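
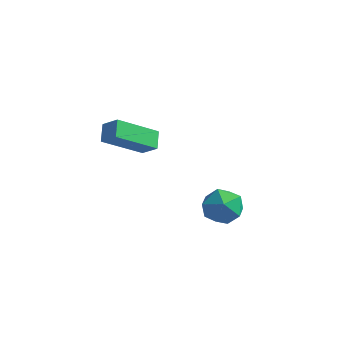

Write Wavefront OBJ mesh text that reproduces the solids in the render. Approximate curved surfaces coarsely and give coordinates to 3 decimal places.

v 2.538 1.336 -0.333
v 3.42 1.474 -0.052
v 2.44 0.126 0.572
v 3.322 0.264 0.853
v 2.652 0.867 1.103
v 2.712 1.615 0.543
v 3.148 -0.015 -0.023
v 3.208 0.733 -0.583
v 3.797 0.64 0.139
v 3.49 1.185 0.835
v 2.37 0.415 -0.315
v 2.063 0.96 0.381
v -1.383 1.69 1.174
v -2.287 0.196 2.322
v -1.745 2.312 1.698
v -2.649 0.818 2.846
v -0.651 1.662 1.714
v -1.555 0.168 2.862
v -1.013 2.284 2.238
v -1.917 0.79 3.386
f 1 12 6
f 1 6 2
f 1 2 8
f 1 8 11
f 1 11 12
f 2 6 10
f 6 12 5
f 12 11 3
f 11 8 7
f 8 2 9
f 4 10 5
f 4 5 3
f 4 3 7
f 4 7 9
f 4 9 10
f 5 10 6
f 3 5 12
f 7 3 11
f 9 7 8
f 10 9 2
f 14 16 13
f 17 14 13
f 13 16 15
f 15 17 13
f 14 20 16
f 18 14 17
f 18 20 14
f 16 20 15
f 19 17 15
f 15 20 19
f 19 18 17
f 20 18 19



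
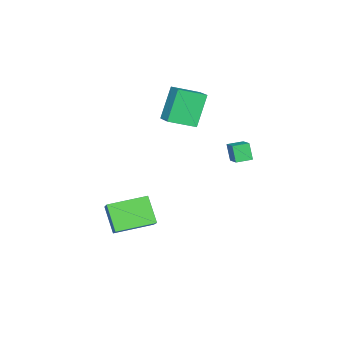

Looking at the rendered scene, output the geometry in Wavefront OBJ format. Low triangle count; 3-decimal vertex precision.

v 0.743 -3.244 -4.05
v 0.237 -4.119 -2.772
v 1.9 -2.221 -2.892
v 1.394 -3.097 -1.614
v 2.226 -4.563 -4.366
v 1.72 -5.439 -3.088
v 3.383 -3.541 -3.208
v 2.877 -4.416 -1.93
v -3.166 -3.88 0.88
v -4.138 -3.933 2.639
v -2.411 -2.934 1.326
v -3.383 -2.987 3.084
v -2.177 -4.913 1.396
v -3.149 -4.966 3.154
v -1.422 -3.967 1.841
v -2.394 -4.02 3.6
v -3.463 -0.719 -0.573
v -3.667 -1.07 0.341
v -2.884 -0.01 -0.171
v -3.088 -0.361 0.743
v -2.792 -1.239 -0.623
v -2.996 -1.59 0.291
v -2.213 -0.53 -0.221
v -2.417 -0.881 0.693
f 2 4 1
f 5 2 1
f 1 4 3
f 3 5 1
f 2 8 4
f 6 2 5
f 6 8 2
f 4 8 3
f 7 5 3
f 3 8 7
f 7 6 5
f 8 6 7
f 10 12 9
f 13 10 9
f 9 12 11
f 11 13 9
f 10 16 12
f 14 10 13
f 14 16 10
f 12 16 11
f 15 13 11
f 11 16 15
f 15 14 13
f 16 14 15
f 18 20 17
f 21 18 17
f 17 20 19
f 19 21 17
f 18 24 20
f 22 18 21
f 22 24 18
f 20 24 19
f 23 21 19
f 19 24 23
f 23 22 21
f 24 22 23



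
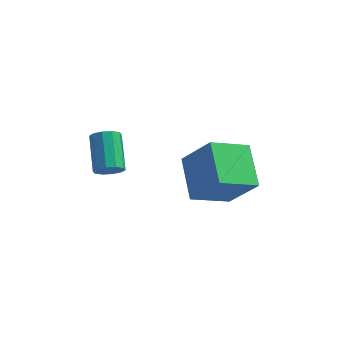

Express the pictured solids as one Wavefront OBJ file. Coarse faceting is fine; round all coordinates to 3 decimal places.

v -2.539 1.379 1.082
v -2.22 1.202 1.493
v -2.761 2.303 2.389
v -3.081 2.481 1.978
v -2.044 1.432 1.315
v -2.585 2.534 2.212
v -2.058 1.643 1.049
v -2.599 2.744 1.945
v -2.255 1.752 0.795
v -2.796 2.854 1.691
v -2.561 1.719 0.65
v -3.102 2.821 1.547
v -2.859 1.557 0.671
v -3.4 2.658 1.567
v -3.035 1.326 0.848
v -3.576 2.428 1.745
v -3.021 1.116 1.115
v -3.562 2.217 2.011
v -2.824 1.006 1.369
v -3.365 2.108 2.265
v -2.518 1.039 1.513
v -3.059 2.141 2.41
v 1 3.581 -1.311
v -0.074 2.531 -0.652
v 0.232 4.934 -0.406
v -0.842 3.884 0.253
v 2.122 3.296 0.067
v 1.048 2.246 0.726
v 1.354 4.649 0.972
v 0.28 3.599 1.631
f 2 1 5
f 2 5 3
f 3 5 6
f 3 6 4
f 5 1 7
f 5 7 6
f 6 7 8
f 6 8 4
f 7 1 9
f 7 9 8
f 8 9 10
f 8 10 4
f 9 1 11
f 9 11 10
f 10 11 12
f 10 12 4
f 11 1 13
f 11 13 12
f 12 13 14
f 12 14 4
f 13 1 15
f 13 15 14
f 14 15 16
f 14 16 4
f 15 1 17
f 15 17 16
f 16 17 18
f 16 18 4
f 17 1 19
f 17 19 18
f 18 19 20
f 18 20 4
f 19 1 21
f 19 21 20
f 20 21 22
f 20 22 4
f 21 1 2
f 21 2 22
f 22 2 3
f 22 3 4
f 24 26 23
f 27 24 23
f 23 26 25
f 25 27 23
f 24 30 26
f 28 24 27
f 28 30 24
f 26 30 25
f 29 27 25
f 25 30 29
f 29 28 27
f 30 28 29



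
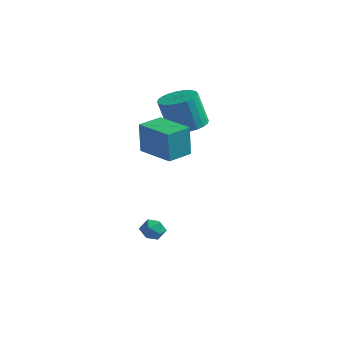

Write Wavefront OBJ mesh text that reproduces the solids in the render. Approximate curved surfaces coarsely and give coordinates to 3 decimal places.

v 2.291 -1.302 -2.976
v 2.535 -1.64 -3.582
v 1.205 -1.22 -3.458
v 1.449 -1.558 -4.064
v 1.39 -1.932 -3.433
v 2.061 -1.983 -3.135
v 1.679 -0.877 -3.905
v 2.35 -0.928 -3.607
v 2.157 -1.377 -4.156
v 1.978 -2.029 -3.865
v 1.762 -0.831 -3.175
v 1.583 -1.483 -2.884
v 2.126 -2.582 2.345
v 2.198 -2.765 4.165
v 2.287 -1.188 2.479
v 2.359 -1.371 4.298
v 4.181 -2.809 2.242
v 4.253 -2.992 4.061
v 4.342 -1.415 2.375
v 4.414 -1.598 4.195
v 0.075 3.383 1.886
v 0.831 2.6 1.836
v 0.481 2.134 3.843
v -0.275 2.917 3.894
v 1.066 2.934 1.955
v 0.716 2.468 3.962
v 1.15 3.337 2.063
v 0.8 2.871 4.07
v 1.07 3.747 2.144
v 0.72 3.28 4.151
v 0.838 4.101 2.186
v 0.488 3.635 4.193
v 0.491 4.346 2.183
v 0.141 3.88 4.19
v 0.08 4.445 2.134
v -0.27 3.978 4.141
v -0.332 4.382 2.048
v -0.681 3.915 4.055
v -0.681 4.166 1.937
v -1.031 3.7 3.944
v -0.916 3.832 1.818
v -1.266 3.366 3.825
v -1 3.429 1.71
v -1.35 2.963 3.717
v -0.92 3.02 1.629
v -1.27 2.553 3.636
v -0.688 2.665 1.587
v -1.038 2.199 3.594
v -0.341 2.42 1.59
v -0.691 1.954 3.597
v 0.07 2.322 1.639
v -0.28 1.855 3.646
v 0.481 2.385 1.725
v 0.132 1.918 3.732
f 1 12 6
f 1 6 2
f 1 2 8
f 1 8 11
f 1 11 12
f 2 6 10
f 6 12 5
f 12 11 3
f 11 8 7
f 8 2 9
f 4 10 5
f 4 5 3
f 4 3 7
f 4 7 9
f 4 9 10
f 5 10 6
f 3 5 12
f 7 3 11
f 9 7 8
f 10 9 2
f 14 16 13
f 17 14 13
f 13 16 15
f 15 17 13
f 14 20 16
f 18 14 17
f 18 20 14
f 16 20 15
f 19 17 15
f 15 20 19
f 19 18 17
f 20 18 19
f 22 21 25
f 22 25 23
f 23 25 26
f 23 26 24
f 25 21 27
f 25 27 26
f 26 27 28
f 26 28 24
f 27 21 29
f 27 29 28
f 28 29 30
f 28 30 24
f 29 21 31
f 29 31 30
f 30 31 32
f 30 32 24
f 31 21 33
f 31 33 32
f 32 33 34
f 32 34 24
f 33 21 35
f 33 35 34
f 34 35 36
f 34 36 24
f 35 21 37
f 35 37 36
f 36 37 38
f 36 38 24
f 37 21 39
f 37 39 38
f 38 39 40
f 38 40 24
f 39 21 41
f 39 41 40
f 40 41 42
f 40 42 24
f 41 21 43
f 41 43 42
f 42 43 44
f 42 44 24
f 43 21 45
f 43 45 44
f 44 45 46
f 44 46 24
f 45 21 47
f 45 47 46
f 46 47 48
f 46 48 24
f 47 21 49
f 47 49 48
f 48 49 50
f 48 50 24
f 49 21 51
f 49 51 50
f 50 51 52
f 50 52 24
f 51 21 53
f 51 53 52
f 52 53 54
f 52 54 24
f 53 21 22
f 53 22 54
f 54 22 23
f 54 23 24



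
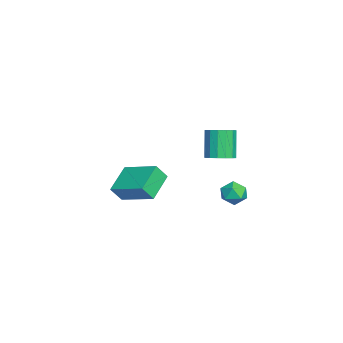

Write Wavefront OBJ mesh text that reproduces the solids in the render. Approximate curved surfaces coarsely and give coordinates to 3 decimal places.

v -2.242 1.538 -3.072
v -1.655 1.8 -3.491
v -1.605 0.5 -2.829
v -1.018 0.762 -3.248
v -1.191 1.095 -2.579
v -1.585 1.737 -2.729
v -1.675 0.563 -3.591
v -2.069 1.205 -3.741
v -1.304 1.198 -3.812
v -1.005 1.527 -3.186
v -2.255 0.773 -3.134
v -1.956 1.102 -2.508
v -1.865 -3.654 -2.369
v -1.608 -4.175 -1.543
v -0.82 -2.024 -1.664
v -0.563 -2.546 -0.839
v -0.457 -4.214 -3.161
v -0.2 -4.736 -2.336
v 0.588 -2.585 -2.457
v 0.845 -3.106 -1.631
v 4.065 0.716 2.304
v 4.577 0.275 2.552
v 3.867 0.242 3.963
v 3.355 0.684 3.716
v 4.703 0.619 2.623
v 3.993 0.586 4.034
v 4.658 0.988 2.609
v 3.948 0.956 4.02
v 4.454 1.285 2.513
v 3.744 1.252 3.924
v 4.146 1.429 2.362
v 3.436 1.397 3.773
v 3.816 1.383 2.194
v 3.106 1.35 3.606
v 3.553 1.158 2.057
v 2.843 1.125 3.468
v 3.427 0.814 1.986
v 2.717 0.781 3.397
v 3.472 0.444 2
v 2.762 0.412 3.411
v 3.676 0.148 2.096
v 2.966 0.115 3.507
v 3.984 0.003 2.247
v 3.274 -0.029 3.658
v 4.314 0.05 2.414
v 3.604 0.017 3.826
f 1 12 6
f 1 6 2
f 1 2 8
f 1 8 11
f 1 11 12
f 2 6 10
f 6 12 5
f 12 11 3
f 11 8 7
f 8 2 9
f 4 10 5
f 4 5 3
f 4 3 7
f 4 7 9
f 4 9 10
f 5 10 6
f 3 5 12
f 7 3 11
f 9 7 8
f 10 9 2
f 14 16 13
f 17 14 13
f 13 16 15
f 15 17 13
f 14 20 16
f 18 14 17
f 18 20 14
f 16 20 15
f 19 17 15
f 15 20 19
f 19 18 17
f 20 18 19
f 22 21 25
f 22 25 23
f 23 25 26
f 23 26 24
f 25 21 27
f 25 27 26
f 26 27 28
f 26 28 24
f 27 21 29
f 27 29 28
f 28 29 30
f 28 30 24
f 29 21 31
f 29 31 30
f 30 31 32
f 30 32 24
f 31 21 33
f 31 33 32
f 32 33 34
f 32 34 24
f 33 21 35
f 33 35 34
f 34 35 36
f 34 36 24
f 35 21 37
f 35 37 36
f 36 37 38
f 36 38 24
f 37 21 39
f 37 39 38
f 38 39 40
f 38 40 24
f 39 21 41
f 39 41 40
f 40 41 42
f 40 42 24
f 41 21 43
f 41 43 42
f 42 43 44
f 42 44 24
f 43 21 45
f 43 45 44
f 44 45 46
f 44 46 24
f 45 21 22
f 45 22 46
f 46 22 23
f 46 23 24



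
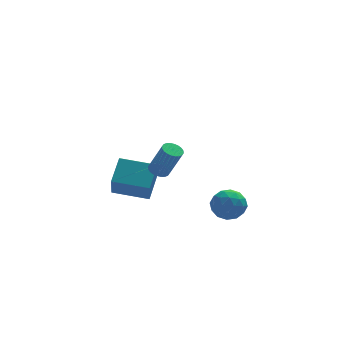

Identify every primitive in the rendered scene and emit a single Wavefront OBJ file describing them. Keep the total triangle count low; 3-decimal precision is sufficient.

v -1.73 3.829 -1.876
v -1.892 2.823 -0.503
v -1.13 5 -0.947
v -1.292 3.993 0.426
v 0.052 3.147 -2.166
v -0.11 2.14 -0.793
v 0.652 4.317 -1.237
v 0.49 3.311 0.136
v -0.425 -2.038 2.848
v 0.043 -2.168 2.636
v 0.613 -2.632 4.18
v 0.145 -2.502 4.392
v 0.075 -1.97 2.684
v 0.644 -2.433 4.228
v 0.03 -1.781 2.757
v 0.599 -2.245 4.302
v -0.084 -1.632 2.844
v 0.486 -2.096 4.388
v -0.25 -1.545 2.932
v 0.32 -2.009 4.476
v -0.442 -1.533 3.006
v 0.127 -1.996 4.55
v -0.632 -1.597 3.057
v -0.063 -2.061 4.601
v -0.79 -1.729 3.076
v -0.221 -2.193 4.62
v -0.893 -1.908 3.06
v -0.323 -2.372 4.604
v -0.924 -2.107 3.012
v -0.355 -2.57 4.556
v -0.879 -2.295 2.938
v -0.31 -2.759 4.483
v -0.766 -2.444 2.852
v -0.196 -2.908 4.396
v -0.6 -2.531 2.764
v -0.03 -2.995 4.308
v -0.407 -2.544 2.69
v 0.162 -3.007 4.234
v -0.217 -2.479 2.639
v 0.352 -2.943 4.183
v -0.059 -2.347 2.62
v 0.51 -2.811 4.164
v 2.383 -0.978 0.171
v 3.226 -0.715 -0.137
v 2.734 -2.425 -0.103
v 3.577 -2.162 -0.411
v 3.365 -2.083 0.497
v 3.149 -1.189 0.666
v 2.811 -1.951 -0.906
v 2.595 -1.057 -0.737
v 3.491 -1.317 -0.803
v 3.834 -1.398 0.064
v 2.126 -1.742 -0.304
v 2.469 -1.823 0.563
v 2.774 -0.719 0.041
v 3.186 -2.421 -0.281
v 3.062 -2.374 0.253
v 3.557 -2.22 0.071
v 2.728 -0.998 0.513
v 3.224 -0.843 0.332
v 3.306 -1.647 0.705
v 2.736 -2.297 -0.572
v 3.232 -2.142 -0.753
v 2.403 -0.92 -0.311
v 2.898 -0.766 -0.493
v 2.654 -1.493 -0.945
v 3.425 -0.919 -0.532
v 3.631 -1.769 -0.693
v 3.181 -1.645 -0.984
v 3.054 -1.12 -0.884
v 3.627 -0.966 -0.022
v 3.833 -1.817 -0.183
v 3.708 -1.77 0.351
v 3.581 -1.245 0.45
v 3.782 -1.32 -0.413
v 2.127 -1.323 -0.057
v 2.333 -2.174 -0.218
v 2.379 -1.895 -0.69
v 2.252 -1.37 -0.591
v 2.329 -1.371 0.453
v 2.535 -2.221 0.292
v 2.906 -2.02 0.644
v 2.779 -1.495 0.744
v 2.178 -1.82 0.173
f 2 4 1
f 5 2 1
f 1 4 3
f 3 5 1
f 2 8 4
f 6 2 5
f 6 8 2
f 4 8 3
f 7 5 3
f 3 8 7
f 7 6 5
f 8 6 7
f 10 9 13
f 10 13 11
f 11 13 14
f 11 14 12
f 13 9 15
f 13 15 14
f 14 15 16
f 14 16 12
f 15 9 17
f 15 17 16
f 16 17 18
f 16 18 12
f 17 9 19
f 17 19 18
f 18 19 20
f 18 20 12
f 19 9 21
f 19 21 20
f 20 21 22
f 20 22 12
f 21 9 23
f 21 23 22
f 22 23 24
f 22 24 12
f 23 9 25
f 23 25 24
f 24 25 26
f 24 26 12
f 25 9 27
f 25 27 26
f 26 27 28
f 26 28 12
f 27 9 29
f 27 29 28
f 28 29 30
f 28 30 12
f 29 9 31
f 29 31 30
f 30 31 32
f 30 32 12
f 31 9 33
f 31 33 32
f 32 33 34
f 32 34 12
f 33 9 35
f 33 35 34
f 34 35 36
f 34 36 12
f 35 9 37
f 35 37 36
f 36 37 38
f 36 38 12
f 37 9 39
f 37 39 38
f 38 39 40
f 38 40 12
f 39 9 41
f 39 41 40
f 40 41 42
f 40 42 12
f 41 9 10
f 41 10 42
f 42 10 11
f 42 11 12
f 43 80 59
f 80 54 83
f 59 83 48
f 80 83 59
f 43 59 55
f 59 48 60
f 55 60 44
f 59 60 55
f 43 55 64
f 55 44 65
f 64 65 50
f 55 65 64
f 43 64 76
f 64 50 79
f 76 79 53
f 64 79 76
f 43 76 80
f 76 53 84
f 80 84 54
f 76 84 80
f 44 60 71
f 60 48 74
f 71 74 52
f 60 74 71
f 48 83 61
f 83 54 82
f 61 82 47
f 83 82 61
f 54 84 81
f 84 53 77
f 81 77 45
f 84 77 81
f 53 79 78
f 79 50 66
f 78 66 49
f 79 66 78
f 50 65 70
f 65 44 67
f 70 67 51
f 65 67 70
f 46 72 58
f 72 52 73
f 58 73 47
f 72 73 58
f 46 58 56
f 58 47 57
f 56 57 45
f 58 57 56
f 46 56 63
f 56 45 62
f 63 62 49
f 56 62 63
f 46 63 68
f 63 49 69
f 68 69 51
f 63 69 68
f 46 68 72
f 68 51 75
f 72 75 52
f 68 75 72
f 47 73 61
f 73 52 74
f 61 74 48
f 73 74 61
f 45 57 81
f 57 47 82
f 81 82 54
f 57 82 81
f 49 62 78
f 62 45 77
f 78 77 53
f 62 77 78
f 51 69 70
f 69 49 66
f 70 66 50
f 69 66 70
f 52 75 71
f 75 51 67
f 71 67 44
f 75 67 71



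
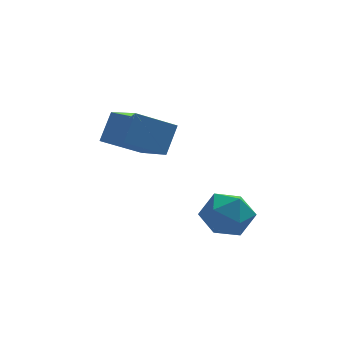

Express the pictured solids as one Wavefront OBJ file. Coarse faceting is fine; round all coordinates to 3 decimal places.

v 0.936 4.334 -2.372
v 1.506 2.915 -1.725
v -0.345 4.145 -1.656
v 0.225 2.727 -1.009
v 1.355 4.913 -1.471
v 1.925 3.495 -0.824
v 0.074 4.725 -0.755
v 0.644 3.306 -0.108
v 2.669 1.181 -2.479
v 3.479 1.364 -2.78
v 2.501 0.216 -3.52
v 3.311 0.399 -3.821
v 3.211 -0.014 -3.047
v 3.314 0.582 -2.403
v 2.666 0.998 -3.897
v 2.769 1.594 -3.253
v 3.477 1.251 -3.656
v 3.814 0.626 -3.13
v 2.166 0.954 -3.17
v 2.503 0.329 -2.644
f 2 4 1
f 5 2 1
f 1 4 3
f 3 5 1
f 2 8 4
f 6 2 5
f 6 8 2
f 4 8 3
f 7 5 3
f 3 8 7
f 7 6 5
f 8 6 7
f 9 20 14
f 9 14 10
f 9 10 16
f 9 16 19
f 9 19 20
f 10 14 18
f 14 20 13
f 20 19 11
f 19 16 15
f 16 10 17
f 12 18 13
f 12 13 11
f 12 11 15
f 12 15 17
f 12 17 18
f 13 18 14
f 11 13 20
f 15 11 19
f 17 15 16
f 18 17 10



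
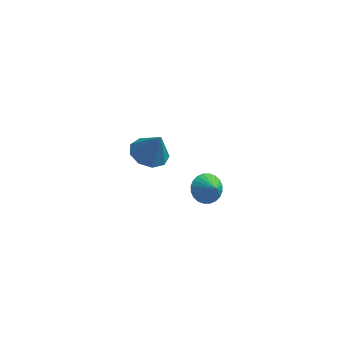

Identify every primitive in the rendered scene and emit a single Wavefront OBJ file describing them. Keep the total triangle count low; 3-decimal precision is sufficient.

v -3.263 -3.155 2.13
v -2.354 -3.417 1.651
v -2.517 -3.425 3.69
v -2.369 -2.704 1.781
v -2.802 -2.202 2.075
v -3.45 -2.146 2.394
v -4.011 -2.562 2.59
v -4.221 -3.256 2.57
v -3.983 -3.902 2.345
v -3.408 -4.199 2.019
v -2.764 -4.008 1.745
v -2.068 1.949 -4.053
v -1.377 2.492 -4.485
v -1.352 1.471 -3.507
v -1.463 2.709 -4.182
v -1.642 2.81 -3.859
v -1.885 2.78 -3.566
v -2.157 2.623 -3.347
v -2.414 2.364 -3.235
v -2.62 2.041 -3.248
v -2.741 1.705 -3.383
v -2.76 1.406 -3.62
v -2.674 1.189 -3.924
v -2.495 1.088 -4.246
v -2.252 1.118 -4.54
v -1.98 1.275 -4.759
v -1.723 1.534 -4.871
v -1.517 1.857 -4.858
v -1.396 2.193 -4.723
f 2 1 4
f 2 4 3
f 4 1 5
f 4 5 3
f 5 1 6
f 5 6 3
f 6 1 7
f 6 7 3
f 7 1 8
f 7 8 3
f 8 1 9
f 8 9 3
f 9 1 10
f 9 10 3
f 10 1 11
f 10 11 3
f 11 1 2
f 11 2 3
f 13 12 15
f 13 15 14
f 15 12 16
f 15 16 14
f 16 12 17
f 16 17 14
f 17 12 18
f 17 18 14
f 18 12 19
f 18 19 14
f 19 12 20
f 19 20 14
f 20 12 21
f 20 21 14
f 21 12 22
f 21 22 14
f 22 12 23
f 22 23 14
f 23 12 24
f 23 24 14
f 24 12 25
f 24 25 14
f 25 12 26
f 25 26 14
f 26 12 27
f 26 27 14
f 27 12 28
f 27 28 14
f 28 12 29
f 28 29 14
f 29 12 13
f 29 13 14



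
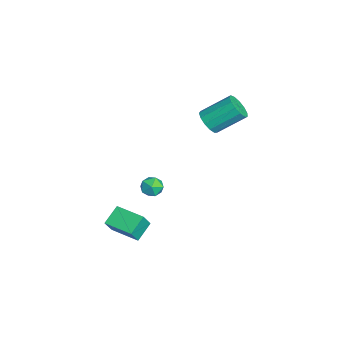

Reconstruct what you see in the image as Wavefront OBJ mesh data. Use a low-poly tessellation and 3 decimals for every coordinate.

v 0.865 -2.06 -3.332
v 1.368 -2.452 -2.315
v 2.018 -0.665 -3.364
v 2.521 -1.058 -2.347
v 1.719 -2.782 -4.033
v 2.222 -3.175 -3.016
v 2.872 -1.388 -4.065
v 3.375 -1.78 -3.048
v -0.822 0.114 -3.078
v -0.19 -0.269 -2.871
v -1.49 -0.551 -2.269
v -0.858 -0.934 -2.062
v -0.935 -0.192 -1.88
v -0.521 0.219 -2.38
v -1.159 -1.039 -2.76
v -0.745 -0.628 -3.26
v -0.398 -0.982 -2.674
v -0.26 -0.458 -2.13
v -1.42 -0.362 -3.01
v -1.282 0.162 -2.466
v -0.319 2.667 3.188
v 0.048 3.125 2.574
v 0.006 4.772 3.777
v -0.361 4.313 4.392
v -0.424 3.162 2.506
v -0.466 4.809 3.709
v -0.864 3.043 2.655
v -0.905 4.689 3.858
v -1.13 2.803 2.973
v -1.172 4.45 4.176
v -1.139 2.521 3.36
v -1.181 4.168 4.563
v -0.887 2.284 3.692
v -0.929 3.931 4.895
v -0.456 2.169 3.864
v -0.498 3.816 5.067
v 0.019 2.212 3.822
v -0.022 3.859 5.025
v 0.387 2.399 3.579
v 0.345 4.046 4.782
v 0.531 2.671 3.211
v 0.489 4.318 4.415
v 0.404 2.942 2.837
v 0.362 4.589 4.04
f 2 4 1
f 5 2 1
f 1 4 3
f 3 5 1
f 2 8 4
f 6 2 5
f 6 8 2
f 4 8 3
f 7 5 3
f 3 8 7
f 7 6 5
f 8 6 7
f 9 20 14
f 9 14 10
f 9 10 16
f 9 16 19
f 9 19 20
f 10 14 18
f 14 20 13
f 20 19 11
f 19 16 15
f 16 10 17
f 12 18 13
f 12 13 11
f 12 11 15
f 12 15 17
f 12 17 18
f 13 18 14
f 11 13 20
f 15 11 19
f 17 15 16
f 18 17 10
f 22 21 25
f 22 25 23
f 23 25 26
f 23 26 24
f 25 21 27
f 25 27 26
f 26 27 28
f 26 28 24
f 27 21 29
f 27 29 28
f 28 29 30
f 28 30 24
f 29 21 31
f 29 31 30
f 30 31 32
f 30 32 24
f 31 21 33
f 31 33 32
f 32 33 34
f 32 34 24
f 33 21 35
f 33 35 34
f 34 35 36
f 34 36 24
f 35 21 37
f 35 37 36
f 36 37 38
f 36 38 24
f 37 21 39
f 37 39 38
f 38 39 40
f 38 40 24
f 39 21 41
f 39 41 40
f 40 41 42
f 40 42 24
f 41 21 43
f 41 43 42
f 42 43 44
f 42 44 24
f 43 21 22
f 43 22 44
f 44 22 23
f 44 23 24



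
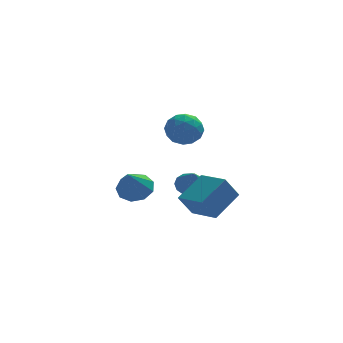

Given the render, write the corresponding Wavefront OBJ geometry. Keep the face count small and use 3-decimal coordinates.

v 2.457 -4.476 -1.439
v 1.693 -4.731 -0.173
v 1.408 -2.976 -1.77
v 0.644 -3.231 -0.504
v 3.796 -3.309 -0.396
v 3.032 -3.564 0.87
v 2.747 -1.809 -0.727
v 1.983 -2.064 0.539
v -1.034 3.239 -2.734
v -0.008 3.291 -2.37
v -1.546 1.981 -1.106
v -0.412 3.842 -2.072
v -1.108 4.111 -2.084
v -1.769 3.971 -2.399
v -2.086 3.489 -2.872
v -1.911 2.89 -3.279
v -1.325 2.454 -3.432
v -0.604 2.385 -3.258
v -0.083 2.716 -2.839
v 1.587 -0.248 -0.972
v 2.39 -0.098 -0.893
v 1.693 -1.552 0.432
v 2.174 0.194 -0.606
v 1.772 0.345 -0.436
v 1.311 0.308 -0.436
v 0.938 0.094 -0.606
v 0.772 -0.228 -0.893
v 0.864 -0.556 -1.204
v 1.186 -0.786 -1.443
v 1.635 -0.846 -1.531
v 2.07 -0.715 -1.443
v 2.351 -0.436 -1.205
v 0.923 0.644 3.249
v 1.804 0.394 2.632
v 0.756 -1.074 3.708
v 1.637 -1.324 3.091
v 1.761 -0.735 4.016
v 1.864 0.327 3.732
v 0.696 -1.007 2.608
v 0.799 0.055 2.324
v 1.664 -0.627 2.236
v 2.321 -0.458 3.106
v 0.239 -0.222 3.234
v 0.896 -0.053 4.104
v 1.378 0.67 2.9
v 1.182 -1.35 3.44
v 1.255 -1.003 3.984
v 1.772 -1.151 3.621
v 1.413 0.631 3.547
v 1.931 0.484 3.184
v 1.906 -0.18 3.998
v 0.629 -1.164 3.156
v 1.147 -1.311 2.793
v 0.788 0.471 2.719
v 1.305 0.323 2.356
v 0.654 -0.5 2.342
v 1.813 -0.077 2.305
v 1.715 -1.087 2.574
v 1.162 -0.901 2.29
v 1.223 -0.277 2.123
v 2.2 0.022 2.816
v 2.102 -0.988 3.086
v 2.175 -0.641 3.63
v 2.235 -0.017 3.463
v 2.118 -0.578 2.583
v 0.458 0.308 3.254
v 0.36 -0.702 3.524
v 0.325 -0.663 2.877
v 0.385 -0.039 2.71
v 0.845 0.407 3.766
v 0.747 -0.603 4.035
v 1.337 -0.403 4.217
v 1.398 0.221 4.05
v 0.442 -0.102 3.757
f 2 4 1
f 5 2 1
f 1 4 3
f 3 5 1
f 2 8 4
f 6 2 5
f 6 8 2
f 4 8 3
f 7 5 3
f 3 8 7
f 7 6 5
f 8 6 7
f 10 9 12
f 10 12 11
f 12 9 13
f 12 13 11
f 13 9 14
f 13 14 11
f 14 9 15
f 14 15 11
f 15 9 16
f 15 16 11
f 16 9 17
f 16 17 11
f 17 9 18
f 17 18 11
f 18 9 19
f 18 19 11
f 19 9 10
f 19 10 11
f 21 20 23
f 21 23 22
f 23 20 24
f 23 24 22
f 24 20 25
f 24 25 22
f 25 20 26
f 25 26 22
f 26 20 27
f 26 27 22
f 27 20 28
f 27 28 22
f 28 20 29
f 28 29 22
f 29 20 30
f 29 30 22
f 30 20 31
f 30 31 22
f 31 20 32
f 31 32 22
f 32 20 21
f 32 21 22
f 33 70 49
f 70 44 73
f 49 73 38
f 70 73 49
f 33 49 45
f 49 38 50
f 45 50 34
f 49 50 45
f 33 45 54
f 45 34 55
f 54 55 40
f 45 55 54
f 33 54 66
f 54 40 69
f 66 69 43
f 54 69 66
f 33 66 70
f 66 43 74
f 70 74 44
f 66 74 70
f 34 50 61
f 50 38 64
f 61 64 42
f 50 64 61
f 38 73 51
f 73 44 72
f 51 72 37
f 73 72 51
f 44 74 71
f 74 43 67
f 71 67 35
f 74 67 71
f 43 69 68
f 69 40 56
f 68 56 39
f 69 56 68
f 40 55 60
f 55 34 57
f 60 57 41
f 55 57 60
f 36 62 48
f 62 42 63
f 48 63 37
f 62 63 48
f 36 48 46
f 48 37 47
f 46 47 35
f 48 47 46
f 36 46 53
f 46 35 52
f 53 52 39
f 46 52 53
f 36 53 58
f 53 39 59
f 58 59 41
f 53 59 58
f 36 58 62
f 58 41 65
f 62 65 42
f 58 65 62
f 37 63 51
f 63 42 64
f 51 64 38
f 63 64 51
f 35 47 71
f 47 37 72
f 71 72 44
f 47 72 71
f 39 52 68
f 52 35 67
f 68 67 43
f 52 67 68
f 41 59 60
f 59 39 56
f 60 56 40
f 59 56 60
f 42 65 61
f 65 41 57
f 61 57 34
f 65 57 61



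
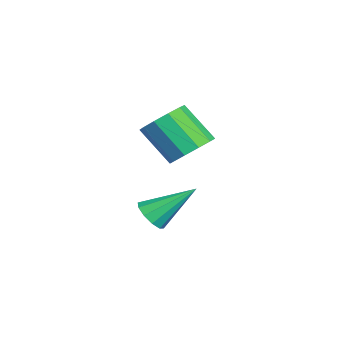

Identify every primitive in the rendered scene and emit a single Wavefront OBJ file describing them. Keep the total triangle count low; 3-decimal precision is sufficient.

v 0.796 -3.385 1.571
v 1.504 -3.195 2.059
v 0.912 -4.165 3.296
v 0.204 -4.355 2.809
v 1.121 -2.824 2.166
v 0.529 -3.794 3.404
v 0.614 -2.667 2.047
v 0.022 -3.637 3.284
v 0.177 -2.785 1.746
v -0.415 -3.754 2.983
v -0.024 -3.131 1.378
v -0.616 -4.101 2.615
v 0.088 -3.575 1.084
v -0.504 -4.545 2.321
v 0.471 -3.946 0.976
v -0.121 -4.916 2.214
v 0.978 -4.103 1.096
v 0.386 -5.073 2.333
v 1.415 -3.986 1.397
v 0.823 -4.955 2.634
v 1.616 -3.639 1.765
v 1.024 -4.609 3.002
v 0.592 -4.728 -1.477
v 0.841 -5.117 -0.978
v 0.508 -3.252 -0.283
v 1.165 -4.938 -1.178
v 1.27 -4.678 -1.491
v 1.115 -4.438 -1.799
v 0.761 -4.308 -1.984
v 0.342 -4.339 -1.975
v 0.018 -4.518 -1.776
v -0.087 -4.778 -1.462
v 0.068 -5.018 -1.154
v 0.422 -5.148 -0.969
f 2 1 5
f 2 5 3
f 3 5 6
f 3 6 4
f 5 1 7
f 5 7 6
f 6 7 8
f 6 8 4
f 7 1 9
f 7 9 8
f 8 9 10
f 8 10 4
f 9 1 11
f 9 11 10
f 10 11 12
f 10 12 4
f 11 1 13
f 11 13 12
f 12 13 14
f 12 14 4
f 13 1 15
f 13 15 14
f 14 15 16
f 14 16 4
f 15 1 17
f 15 17 16
f 16 17 18
f 16 18 4
f 17 1 19
f 17 19 18
f 18 19 20
f 18 20 4
f 19 1 21
f 19 21 20
f 20 21 22
f 20 22 4
f 21 1 2
f 21 2 22
f 22 2 3
f 22 3 4
f 24 23 26
f 24 26 25
f 26 23 27
f 26 27 25
f 27 23 28
f 27 28 25
f 28 23 29
f 28 29 25
f 29 23 30
f 29 30 25
f 30 23 31
f 30 31 25
f 31 23 32
f 31 32 25
f 32 23 33
f 32 33 25
f 33 23 34
f 33 34 25
f 34 23 24
f 34 24 25



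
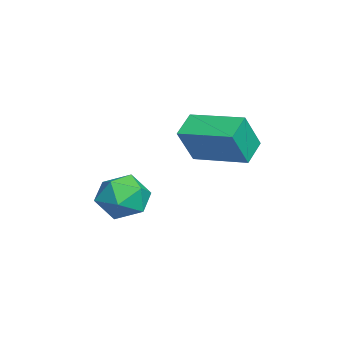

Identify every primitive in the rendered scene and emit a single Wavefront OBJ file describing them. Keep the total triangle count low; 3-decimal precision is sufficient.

v 0.328 -1.555 -0.338
v -0.456 -1.195 0.147
v 1.204 0.06 -0.122
v 0.42 0.42 0.364
v 0.88 -2.02 0.896
v 0.096 -1.66 1.382
v 1.756 -0.405 1.113
v 0.972 -0.045 1.598
v -0.992 -2.863 -2.325
v -0.227 -3.125 -1.813
v -1.093 -4.295 -2.907
v -0.328 -4.557 -2.395
v -1.153 -4.358 -1.954
v -1.091 -3.473 -1.594
v -0.229 -3.947 -3.126
v -0.167 -3.062 -2.766
v 0.245 -3.795 -2.308
v -0.327 -4.049 -1.584
v -0.993 -3.371 -3.136
v -1.565 -3.625 -2.412
f 2 4 1
f 5 2 1
f 1 4 3
f 3 5 1
f 2 8 4
f 6 2 5
f 6 8 2
f 4 8 3
f 7 5 3
f 3 8 7
f 7 6 5
f 8 6 7
f 9 20 14
f 9 14 10
f 9 10 16
f 9 16 19
f 9 19 20
f 10 14 18
f 14 20 13
f 20 19 11
f 19 16 15
f 16 10 17
f 12 18 13
f 12 13 11
f 12 11 15
f 12 15 17
f 12 17 18
f 13 18 14
f 11 13 20
f 15 11 19
f 17 15 16
f 18 17 10



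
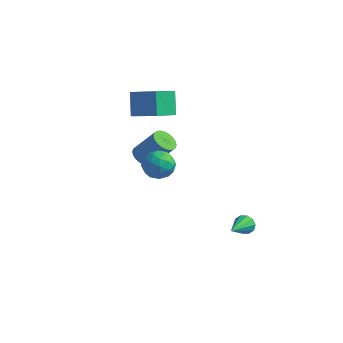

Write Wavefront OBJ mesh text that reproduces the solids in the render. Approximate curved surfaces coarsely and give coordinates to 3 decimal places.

v 0.566 -0.157 3.137
v 1.282 -0.551 2.704
v -0.382 -0.909 2.256
v 0.334 -1.303 1.823
v 0.146 -1.526 2.701
v 0.732 -1.06 3.245
v 0.168 -0.4 1.715
v 0.754 0.066 2.259
v 1.036 -0.701 1.824
v 1.022 -1.397 2.434
v -0.122 -0.063 2.526
v -0.136 -0.759 3.136
v 1.007 -0.287 2.998
v -0.107 -1.173 1.962
v -0.218 -1.303 2.478
v 0.203 -1.535 2.223
v 0.684 -0.587 3.316
v 1.105 -0.819 3.061
v 0.437 -1.392 3.06
v -0.205 -0.641 1.899
v 0.216 -0.873 1.644
v 0.697 0.075 2.737
v 1.118 -0.157 2.482
v 0.463 -0.068 1.9
v 1.284 -0.607 2.226
v 0.726 -1.05 1.708
v 0.629 -0.519 1.645
v 0.973 -0.245 1.965
v 1.276 -1.016 2.584
v 0.718 -1.459 2.066
v 0.608 -1.59 2.583
v 0.952 -1.316 2.903
v 1.131 -1.105 2.067
v 0.182 -0.001 2.894
v -0.376 -0.444 2.376
v -0.052 -0.144 2.057
v 0.292 0.13 2.377
v 0.174 -0.41 3.252
v -0.384 -0.853 2.734
v -0.073 -1.215 2.995
v 0.271 -0.941 3.315
v -0.231 -0.355 2.893
v -3.698 2.392 4.585
v -2.136 2.542 5.155
v -3.581 3.915 3.863
v -2.018 4.065 4.433
v -3.162 1.735 3.287
v -1.599 1.885 3.857
v -3.044 3.258 2.565
v -1.482 3.408 3.135
v -3.454 3.196 -0.866
v -2.87 2.825 -1.18
v -1.782 3.273 0.311
v -2.366 3.644 0.626
v -2.832 3.098 -1.29
v -1.743 3.546 0.201
v -2.888 3.385 -1.336
v -1.799 3.833 0.155
v -3.03 3.644 -1.31
v -1.942 4.092 0.182
v -3.237 3.834 -1.216
v -2.149 4.283 0.275
v -3.477 3.928 -1.069
v -2.389 4.376 0.422
v -3.714 3.91 -0.891
v -2.625 4.358 0.6
v -3.911 3.783 -0.709
v -2.822 4.231 0.782
v -4.038 3.567 -0.551
v -2.95 4.015 0.94
v -4.077 3.294 -0.441
v -2.988 3.742 1.05
v -4.021 3.007 -0.395
v -2.932 3.455 1.096
v -3.878 2.748 -0.422
v -2.79 3.196 1.07
v -3.671 2.557 -0.515
v -2.583 3.006 0.976
v -3.431 2.464 -0.662
v -2.343 2.912 0.829
v -3.195 2.482 -0.84
v -2.106 2.93 0.651
v -2.998 2.609 -1.022
v -1.909 3.057 0.469
v 3.484 2.611 -2.911
v 3.839 2.472 -3.387
v 3.736 0.989 -2.249
v 4.059 2.616 -3.117
v 4.058 2.759 -2.768
v 3.839 2.845 -2.474
v 3.484 2.842 -2.347
v 3.129 2.75 -2.435
v 2.91 2.606 -2.706
v 2.91 2.463 -3.055
v 3.13 2.377 -3.349
v 3.485 2.38 -3.476
f 1 38 17
f 38 12 41
f 17 41 6
f 38 41 17
f 1 17 13
f 17 6 18
f 13 18 2
f 17 18 13
f 1 13 22
f 13 2 23
f 22 23 8
f 13 23 22
f 1 22 34
f 22 8 37
f 34 37 11
f 22 37 34
f 1 34 38
f 34 11 42
f 38 42 12
f 34 42 38
f 2 18 29
f 18 6 32
f 29 32 10
f 18 32 29
f 6 41 19
f 41 12 40
f 19 40 5
f 41 40 19
f 12 42 39
f 42 11 35
f 39 35 3
f 42 35 39
f 11 37 36
f 37 8 24
f 36 24 7
f 37 24 36
f 8 23 28
f 23 2 25
f 28 25 9
f 23 25 28
f 4 30 16
f 30 10 31
f 16 31 5
f 30 31 16
f 4 16 14
f 16 5 15
f 14 15 3
f 16 15 14
f 4 14 21
f 14 3 20
f 21 20 7
f 14 20 21
f 4 21 26
f 21 7 27
f 26 27 9
f 21 27 26
f 4 26 30
f 26 9 33
f 30 33 10
f 26 33 30
f 5 31 19
f 31 10 32
f 19 32 6
f 31 32 19
f 3 15 39
f 15 5 40
f 39 40 12
f 15 40 39
f 7 20 36
f 20 3 35
f 36 35 11
f 20 35 36
f 9 27 28
f 27 7 24
f 28 24 8
f 27 24 28
f 10 33 29
f 33 9 25
f 29 25 2
f 33 25 29
f 44 46 43
f 47 44 43
f 43 46 45
f 45 47 43
f 44 50 46
f 48 44 47
f 48 50 44
f 46 50 45
f 49 47 45
f 45 50 49
f 49 48 47
f 50 48 49
f 52 51 55
f 52 55 53
f 53 55 56
f 53 56 54
f 55 51 57
f 55 57 56
f 56 57 58
f 56 58 54
f 57 51 59
f 57 59 58
f 58 59 60
f 58 60 54
f 59 51 61
f 59 61 60
f 60 61 62
f 60 62 54
f 61 51 63
f 61 63 62
f 62 63 64
f 62 64 54
f 63 51 65
f 63 65 64
f 64 65 66
f 64 66 54
f 65 51 67
f 65 67 66
f 66 67 68
f 66 68 54
f 67 51 69
f 67 69 68
f 68 69 70
f 68 70 54
f 69 51 71
f 69 71 70
f 70 71 72
f 70 72 54
f 71 51 73
f 71 73 72
f 72 73 74
f 72 74 54
f 73 51 75
f 73 75 74
f 74 75 76
f 74 76 54
f 75 51 77
f 75 77 76
f 76 77 78
f 76 78 54
f 77 51 79
f 77 79 78
f 78 79 80
f 78 80 54
f 79 51 81
f 79 81 80
f 80 81 82
f 80 82 54
f 81 51 83
f 81 83 82
f 82 83 84
f 82 84 54
f 83 51 52
f 83 52 84
f 84 52 53
f 84 53 54
f 86 85 88
f 86 88 87
f 88 85 89
f 88 89 87
f 89 85 90
f 89 90 87
f 90 85 91
f 90 91 87
f 91 85 92
f 91 92 87
f 92 85 93
f 92 93 87
f 93 85 94
f 93 94 87
f 94 85 95
f 94 95 87
f 95 85 96
f 95 96 87
f 96 85 86
f 96 86 87



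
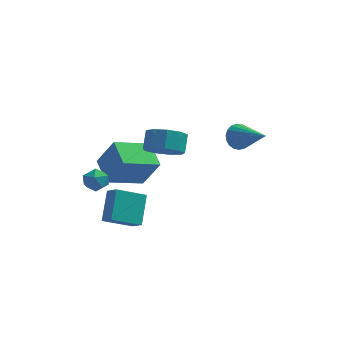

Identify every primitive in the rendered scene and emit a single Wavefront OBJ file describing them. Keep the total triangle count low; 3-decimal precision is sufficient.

v -3.107 -3.428 2.29
v -2.474 -3.755 2.423
v -3.626 -4.105 3.097
v -2.993 -4.432 3.23
v -3.09 -3.739 3.422
v -2.77 -3.321 2.923
v -3.33 -4.539 2.597
v -3.01 -4.121 2.098
v -2.612 -4.442 2.612
v -2.463 -3.948 3.122
v -3.637 -3.912 2.398
v -3.488 -3.418 2.908
v -2.833 -3.794 -0.13
v -2.256 -4.309 0.35
v -2.843 -2.559 1.207
v -2.267 -3.074 1.687
v -1.533 -3.006 -0.847
v -0.957 -3.521 -0.367
v -1.544 -1.771 0.49
v -0.967 -2.286 0.97
v -3.189 -1.3 1.02
v -2.245 -1.606 2.641
v -3.944 -0.025 1.701
v -3 -0.331 3.321
v -1.64 -0.029 0.359
v -0.696 -0.335 1.979
v -2.395 1.246 1.039
v -1.451 0.94 2.66
v 2.636 2.93 2.504
v 3.119 3.046 1.852
v 4.164 1.69 3.416
v 3.209 3.306 2.053
v 3.2 3.5 2.333
v 3.093 3.596 2.643
v 2.908 3.577 2.928
v 2.675 3.446 3.14
v 2.435 3.226 3.242
v 2.23 2.955 3.216
v 2.096 2.679 3.068
v 2.054 2.447 2.821
v 2.113 2.299 2.52
v 2.262 2.259 2.216
v 2.476 2.336 1.962
v 2.718 2.515 1.802
v 2.945 2.767 1.762
v -0.398 -0.952 3.318
v 0.631 -0.934 3.306
v 0.628 -0.191 4.171
v -0.402 -0.208 4.182
v 0.377 -0.436 2.878
v 0.374 0.307 3.742
v -0.24 -0.18 2.655
v -0.243 0.564 3.519
v -0.931 -0.284 2.742
v -0.934 0.459 3.607
v -1.373 -0.701 3.099
v -1.376 0.042 3.963
v -1.359 -1.235 3.558
v -1.362 -0.492 4.423
v -0.895 -1.637 3.905
v -0.899 -0.893 4.769
v -0.199 -1.718 3.977
v -0.202 -0.974 4.841
v 0.404 -1.44 3.741
v 0.401 -0.697 4.605
f 1 12 6
f 1 6 2
f 1 2 8
f 1 8 11
f 1 11 12
f 2 6 10
f 6 12 5
f 12 11 3
f 11 8 7
f 8 2 9
f 4 10 5
f 4 5 3
f 4 3 7
f 4 7 9
f 4 9 10
f 5 10 6
f 3 5 12
f 7 3 11
f 9 7 8
f 10 9 2
f 14 16 13
f 17 14 13
f 13 16 15
f 15 17 13
f 14 20 16
f 18 14 17
f 18 20 14
f 16 20 15
f 19 17 15
f 15 20 19
f 19 18 17
f 20 18 19
f 22 24 21
f 25 22 21
f 21 24 23
f 23 25 21
f 22 28 24
f 26 22 25
f 26 28 22
f 24 28 23
f 27 25 23
f 23 28 27
f 27 26 25
f 28 26 27
f 30 29 32
f 30 32 31
f 32 29 33
f 32 33 31
f 33 29 34
f 33 34 31
f 34 29 35
f 34 35 31
f 35 29 36
f 35 36 31
f 36 29 37
f 36 37 31
f 37 29 38
f 37 38 31
f 38 29 39
f 38 39 31
f 39 29 40
f 39 40 31
f 40 29 41
f 40 41 31
f 41 29 42
f 41 42 31
f 42 29 43
f 42 43 31
f 43 29 44
f 43 44 31
f 44 29 45
f 44 45 31
f 45 29 30
f 45 30 31
f 47 46 50
f 47 50 48
f 48 50 51
f 48 51 49
f 50 46 52
f 50 52 51
f 51 52 53
f 51 53 49
f 52 46 54
f 52 54 53
f 53 54 55
f 53 55 49
f 54 46 56
f 54 56 55
f 55 56 57
f 55 57 49
f 56 46 58
f 56 58 57
f 57 58 59
f 57 59 49
f 58 46 60
f 58 60 59
f 59 60 61
f 59 61 49
f 60 46 62
f 60 62 61
f 61 62 63
f 61 63 49
f 62 46 64
f 62 64 63
f 63 64 65
f 63 65 49
f 64 46 47
f 64 47 65
f 65 47 48
f 65 48 49



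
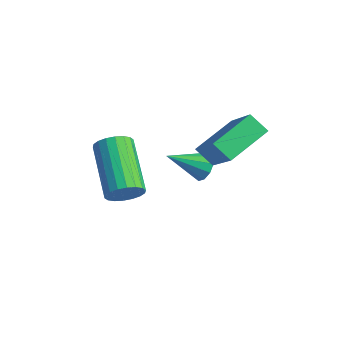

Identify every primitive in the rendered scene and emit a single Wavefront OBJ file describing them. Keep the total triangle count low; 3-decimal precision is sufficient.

v 1.136 1.868 -1.857
v 0.541 1.625 -1.332
v 1.045 3.391 -1.256
v 0.45 3.149 -0.731
v 2.65 1.371 -0.369
v 2.055 1.129 0.156
v 2.559 2.895 0.232
v 1.964 2.652 0.757
v 0.756 -1.243 -1.943
v 1.139 -0.858 -1.586
v -0.534 -0.112 -0.599
v -0.916 -0.497 -0.957
v 1.077 -0.692 -1.815
v -0.595 0.053 -0.829
v 0.952 -0.636 -2.07
v -0.72 0.11 -1.083
v 0.788 -0.7 -2.3
v -0.884 0.046 -1.313
v 0.618 -0.872 -2.459
v -1.055 -0.126 -1.472
v 0.475 -1.117 -2.516
v -1.197 -0.371 -1.529
v 0.388 -1.387 -2.459
v -1.285 -0.641 -1.473
v 0.374 -1.628 -2.301
v -1.299 -0.882 -1.314
v 0.435 -1.793 -2.071
v -1.237 -1.048 -1.085
v 0.56 -1.85 -1.817
v -1.112 -1.104 -0.83
v 0.724 -1.786 -1.587
v -0.948 -1.04 -0.6
v 0.895 -1.614 -1.428
v -0.778 -0.868 -0.441
v 1.037 -1.369 -1.371
v -0.635 -0.623 -0.384
v 1.125 -1.099 -1.427
v -0.548 -0.353 -0.441
v -0.64 2.912 -3.632
v -0.187 2.575 -3.801
v -1.2 1.788 -2.888
v -0.096 2.738 -3.487
v -0.213 2.967 -3.229
v -0.494 3.175 -3.125
v -0.83 3.283 -3.214
v -1.094 3.25 -3.463
v -1.185 3.087 -3.777
v -1.068 2.858 -4.035
v -0.787 2.65 -4.14
v -0.451 2.542 -4.05
f 2 4 1
f 5 2 1
f 1 4 3
f 3 5 1
f 2 8 4
f 6 2 5
f 6 8 2
f 4 8 3
f 7 5 3
f 3 8 7
f 7 6 5
f 8 6 7
f 10 9 13
f 10 13 11
f 11 13 14
f 11 14 12
f 13 9 15
f 13 15 14
f 14 15 16
f 14 16 12
f 15 9 17
f 15 17 16
f 16 17 18
f 16 18 12
f 17 9 19
f 17 19 18
f 18 19 20
f 18 20 12
f 19 9 21
f 19 21 20
f 20 21 22
f 20 22 12
f 21 9 23
f 21 23 22
f 22 23 24
f 22 24 12
f 23 9 25
f 23 25 24
f 24 25 26
f 24 26 12
f 25 9 27
f 25 27 26
f 26 27 28
f 26 28 12
f 27 9 29
f 27 29 28
f 28 29 30
f 28 30 12
f 29 9 31
f 29 31 30
f 30 31 32
f 30 32 12
f 31 9 33
f 31 33 32
f 32 33 34
f 32 34 12
f 33 9 35
f 33 35 34
f 34 35 36
f 34 36 12
f 35 9 37
f 35 37 36
f 36 37 38
f 36 38 12
f 37 9 10
f 37 10 38
f 38 10 11
f 38 11 12
f 40 39 42
f 40 42 41
f 42 39 43
f 42 43 41
f 43 39 44
f 43 44 41
f 44 39 45
f 44 45 41
f 45 39 46
f 45 46 41
f 46 39 47
f 46 47 41
f 47 39 48
f 47 48 41
f 48 39 49
f 48 49 41
f 49 39 50
f 49 50 41
f 50 39 40
f 50 40 41



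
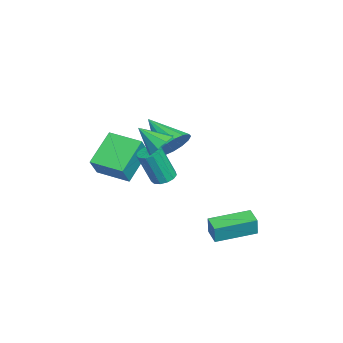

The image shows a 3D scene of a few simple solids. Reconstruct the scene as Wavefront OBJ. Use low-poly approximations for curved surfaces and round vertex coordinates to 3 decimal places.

v -1.457 -0.592 -0.519
v -1.177 -0.144 0.33
v -2.623 -1.948 0.579
v -1.606 0.105 0.182
v -1.995 0.168 -0.153
v -2.239 0.027 -0.587
v -2.274 -0.28 -1.003
v -2.09 -0.67 -1.289
v -1.736 -1.039 -1.369
v -1.307 -1.288 -1.221
v -0.918 -1.351 -0.885
v -0.674 -1.21 -0.452
v -0.639 -0.903 -0.036
v -0.823 -0.513 0.25
v 3.005 -0.656 -0.182
v 3.379 -0.181 -0.046
v 3.569 -0.828 1.698
v 3.195 -1.304 1.562
v 3.054 -0.075 0.028
v 3.244 -0.722 1.772
v 2.714 -0.154 0.036
v 2.904 -0.802 1.78
v 2.466 -0.393 -0.026
v 2.656 -1.04 1.719
v 2.39 -0.715 -0.137
v 2.579 -1.362 1.607
v 2.508 -1.019 -0.262
v 2.698 -1.666 1.482
v 2.785 -1.207 -0.362
v 2.975 -1.854 1.382
v 3.131 -1.221 -0.405
v 3.321 -1.868 1.339
v 3.438 -1.055 -0.377
v 3.627 -1.703 1.367
v 3.607 -0.763 -0.287
v 3.796 -1.41 1.457
v 3.585 -0.437 -0.164
v 3.775 -1.084 1.58
v 3.279 -0.73 2.017
v 3.923 -1.125 1.786
v 2.941 -1.81 2.923
v 4.041 -0.808 2.207
v 3.803 -0.455 2.539
v 3.319 -0.23 2.627
v 2.817 -0.239 2.429
v 2.53 -0.478 2.038
v 2.594 -0.835 1.637
v 2.978 -1.143 1.414
v 3.503 -1.257 1.473
v 1.945 1.296 -4.331
v 2.144 1.277 -3.341
v 1.155 3.221 -4.136
v 1.354 3.203 -3.146
v 2.786 1.657 -4.494
v 2.985 1.639 -3.504
v 1.996 3.583 -4.299
v 2.195 3.564 -3.309
v -0.562 -3.251 -0.002
v 0.258 -3.466 1.124
v 0.093 -1.659 -0.174
v 0.913 -1.874 0.952
v 0.907 -3.986 -1.212
v 1.727 -4.201 -0.086
v 1.562 -2.394 -1.384
v 2.382 -2.609 -0.258
f 2 1 4
f 2 4 3
f 4 1 5
f 4 5 3
f 5 1 6
f 5 6 3
f 6 1 7
f 6 7 3
f 7 1 8
f 7 8 3
f 8 1 9
f 8 9 3
f 9 1 10
f 9 10 3
f 10 1 11
f 10 11 3
f 11 1 12
f 11 12 3
f 12 1 13
f 12 13 3
f 13 1 14
f 13 14 3
f 14 1 2
f 14 2 3
f 16 15 19
f 16 19 17
f 17 19 20
f 17 20 18
f 19 15 21
f 19 21 20
f 20 21 22
f 20 22 18
f 21 15 23
f 21 23 22
f 22 23 24
f 22 24 18
f 23 15 25
f 23 25 24
f 24 25 26
f 24 26 18
f 25 15 27
f 25 27 26
f 26 27 28
f 26 28 18
f 27 15 29
f 27 29 28
f 28 29 30
f 28 30 18
f 29 15 31
f 29 31 30
f 30 31 32
f 30 32 18
f 31 15 33
f 31 33 32
f 32 33 34
f 32 34 18
f 33 15 35
f 33 35 34
f 34 35 36
f 34 36 18
f 35 15 37
f 35 37 36
f 36 37 38
f 36 38 18
f 37 15 16
f 37 16 38
f 38 16 17
f 38 17 18
f 40 39 42
f 40 42 41
f 42 39 43
f 42 43 41
f 43 39 44
f 43 44 41
f 44 39 45
f 44 45 41
f 45 39 46
f 45 46 41
f 46 39 47
f 46 47 41
f 47 39 48
f 47 48 41
f 48 39 49
f 48 49 41
f 49 39 40
f 49 40 41
f 51 53 50
f 54 51 50
f 50 53 52
f 52 54 50
f 51 57 53
f 55 51 54
f 55 57 51
f 53 57 52
f 56 54 52
f 52 57 56
f 56 55 54
f 57 55 56
f 59 61 58
f 62 59 58
f 58 61 60
f 60 62 58
f 59 65 61
f 63 59 62
f 63 65 59
f 61 65 60
f 64 62 60
f 60 65 64
f 64 63 62
f 65 63 64



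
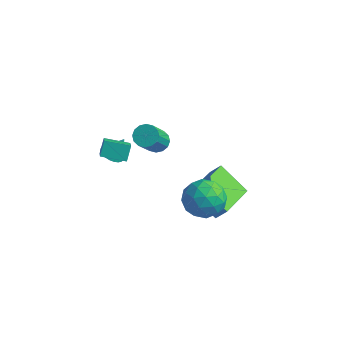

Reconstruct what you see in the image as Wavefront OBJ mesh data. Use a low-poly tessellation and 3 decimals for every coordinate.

v -3.805 0.679 -0.962
v -3.211 0.634 -1.168
v -3.415 1.141 0.062
v -3.272 0.859 -1.246
v -3.415 1.056 -1.281
v -3.616 1.196 -1.268
v -3.847 1.257 -1.208
v -4.071 1.23 -1.11
v -4.254 1.119 -0.99
v -4.37 0.941 -0.866
v -4.399 0.723 -0.756
v -4.338 0.498 -0.678
v -4.195 0.301 -0.643
v -3.994 0.161 -0.657
v -3.763 0.1 -0.717
v -3.539 0.127 -0.814
v -3.356 0.238 -0.934
v -3.241 0.416 -1.059
v -3.324 3.64 -2.097
v -2.789 3.385 -2.387
v -2.501 2.084 -0.713
v -3.036 2.34 -0.423
v -2.672 3.648 -2.203
v -2.385 2.348 -0.528
v -2.731 3.909 -1.99
v -2.443 2.608 -0.316
v -2.948 4.098 -1.806
v -2.66 2.797 -0.132
v -3.266 4.164 -1.7
v -2.978 2.864 -0.026
v -3.599 4.09 -1.701
v -3.312 2.79 -0.026
v -3.859 3.896 -1.807
v -3.571 2.595 -0.133
v -3.975 3.632 -1.992
v -3.688 2.332 -0.317
v -3.917 3.372 -2.204
v -3.629 2.071 -0.53
v -3.7 3.183 -2.388
v -3.412 1.882 -0.714
v -3.382 3.116 -2.494
v -3.094 1.816 -0.82
v -3.048 3.19 -2.494
v -2.761 1.89 -0.819
v 2.792 0.171 0.868
v 3.354 -0.466 0.197
v 1.466 -0.974 0.843
v 2.028 -1.611 0.172
v 2.348 -1.491 1.2
v 3.168 -0.784 1.215
v 1.652 -0.656 -0.175
v 2.472 0.051 -0.16
v 2.65 -0.977 -0.448
v 3.079 -1.494 0.401
v 1.741 0.054 0.639
v 2.17 -0.463 1.488
v 3.19 -0.047 0.535
v 1.63 -1.393 0.505
v 1.818 -1.323 1.11
v 2.148 -1.697 0.715
v 3.08 -0.234 1.133
v 3.41 -0.609 0.738
v 2.819 -1.211 1.328
v 1.41 -0.831 0.302
v 1.74 -1.206 -0.093
v 2.672 0.257 0.325
v 3.002 -0.117 -0.07
v 2.001 -0.229 -0.288
v 3.106 -0.722 -0.239
v 2.326 -1.395 -0.254
v 2.106 -0.833 -0.457
v 2.588 -0.418 -0.448
v 3.359 -1.026 0.26
v 2.579 -1.698 0.246
v 2.767 -1.628 0.85
v 3.249 -1.213 0.859
v 2.944 -1.326 -0.119
v 2.241 0.258 0.794
v 1.461 -0.414 0.78
v 1.571 -0.227 0.181
v 2.053 0.188 0.19
v 2.494 -0.045 1.294
v 1.714 -0.718 1.279
v 2.232 -1.022 1.488
v 2.714 -0.607 1.497
v 1.876 -0.114 1.159
v -3.655 -0.456 0.138
v -3.807 0.095 0.78
v -2.575 0.14 -0.118
v -2.727 0.692 0.524
v -2.953 -1.332 1.056
v -3.105 -0.78 1.698
v -1.873 -0.735 0.8
v -2.025 -0.184 1.442
v 0.678 0.6 -1.235
v 1.189 0.767 -0.538
v 0.45 2.662 -1.563
v 0.961 2.829 -0.866
v 2.179 0.591 -2.334
v 2.69 0.758 -1.637
v 1.951 2.653 -2.662
v 2.462 2.82 -1.965
f 2 1 4
f 2 4 3
f 4 1 5
f 4 5 3
f 5 1 6
f 5 6 3
f 6 1 7
f 6 7 3
f 7 1 8
f 7 8 3
f 8 1 9
f 8 9 3
f 9 1 10
f 9 10 3
f 10 1 11
f 10 11 3
f 11 1 12
f 11 12 3
f 12 1 13
f 12 13 3
f 13 1 14
f 13 14 3
f 14 1 15
f 14 15 3
f 15 1 16
f 15 16 3
f 16 1 17
f 16 17 3
f 17 1 18
f 17 18 3
f 18 1 2
f 18 2 3
f 20 19 23
f 20 23 21
f 21 23 24
f 21 24 22
f 23 19 25
f 23 25 24
f 24 25 26
f 24 26 22
f 25 19 27
f 25 27 26
f 26 27 28
f 26 28 22
f 27 19 29
f 27 29 28
f 28 29 30
f 28 30 22
f 29 19 31
f 29 31 30
f 30 31 32
f 30 32 22
f 31 19 33
f 31 33 32
f 32 33 34
f 32 34 22
f 33 19 35
f 33 35 34
f 34 35 36
f 34 36 22
f 35 19 37
f 35 37 36
f 36 37 38
f 36 38 22
f 37 19 39
f 37 39 38
f 38 39 40
f 38 40 22
f 39 19 41
f 39 41 40
f 40 41 42
f 40 42 22
f 41 19 43
f 41 43 42
f 42 43 44
f 42 44 22
f 43 19 20
f 43 20 44
f 44 20 21
f 44 21 22
f 45 82 61
f 82 56 85
f 61 85 50
f 82 85 61
f 45 61 57
f 61 50 62
f 57 62 46
f 61 62 57
f 45 57 66
f 57 46 67
f 66 67 52
f 57 67 66
f 45 66 78
f 66 52 81
f 78 81 55
f 66 81 78
f 45 78 82
f 78 55 86
f 82 86 56
f 78 86 82
f 46 62 73
f 62 50 76
f 73 76 54
f 62 76 73
f 50 85 63
f 85 56 84
f 63 84 49
f 85 84 63
f 56 86 83
f 86 55 79
f 83 79 47
f 86 79 83
f 55 81 80
f 81 52 68
f 80 68 51
f 81 68 80
f 52 67 72
f 67 46 69
f 72 69 53
f 67 69 72
f 48 74 60
f 74 54 75
f 60 75 49
f 74 75 60
f 48 60 58
f 60 49 59
f 58 59 47
f 60 59 58
f 48 58 65
f 58 47 64
f 65 64 51
f 58 64 65
f 48 65 70
f 65 51 71
f 70 71 53
f 65 71 70
f 48 70 74
f 70 53 77
f 74 77 54
f 70 77 74
f 49 75 63
f 75 54 76
f 63 76 50
f 75 76 63
f 47 59 83
f 59 49 84
f 83 84 56
f 59 84 83
f 51 64 80
f 64 47 79
f 80 79 55
f 64 79 80
f 53 71 72
f 71 51 68
f 72 68 52
f 71 68 72
f 54 77 73
f 77 53 69
f 73 69 46
f 77 69 73
f 88 90 87
f 91 88 87
f 87 90 89
f 89 91 87
f 88 94 90
f 92 88 91
f 92 94 88
f 90 94 89
f 93 91 89
f 89 94 93
f 93 92 91
f 94 92 93
f 96 98 95
f 99 96 95
f 95 98 97
f 97 99 95
f 96 102 98
f 100 96 99
f 100 102 96
f 98 102 97
f 101 99 97
f 97 102 101
f 101 100 99
f 102 100 101



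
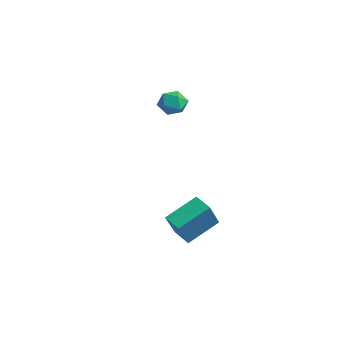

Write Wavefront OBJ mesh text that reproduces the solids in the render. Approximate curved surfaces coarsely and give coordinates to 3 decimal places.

v 2.337 0.93 -3.483
v 1.475 0.737 -3.163
v 2.334 2.468 -2.568
v 1.471 2.276 -2.248
v 3.089 0.044 -1.992
v 2.226 -0.148 -1.672
v 3.085 1.583 -1.077
v 2.223 1.39 -0.757
v -3.36 4.013 2.437
v -2.991 3.39 2.125
v -4.449 3.35 2.475
v -4.08 2.727 2.163
v -3.91 2.958 2.897
v -3.237 3.368 2.874
v -4.203 3.372 1.726
v -3.53 3.782 1.703
v -3.512 2.994 1.686
v -3.331 2.738 2.409
v -4.109 4.002 2.191
v -3.928 3.746 2.914
f 2 4 1
f 5 2 1
f 1 4 3
f 3 5 1
f 2 8 4
f 6 2 5
f 6 8 2
f 4 8 3
f 7 5 3
f 3 8 7
f 7 6 5
f 8 6 7
f 9 20 14
f 9 14 10
f 9 10 16
f 9 16 19
f 9 19 20
f 10 14 18
f 14 20 13
f 20 19 11
f 19 16 15
f 16 10 17
f 12 18 13
f 12 13 11
f 12 11 15
f 12 15 17
f 12 17 18
f 13 18 14
f 11 13 20
f 15 11 19
f 17 15 16
f 18 17 10



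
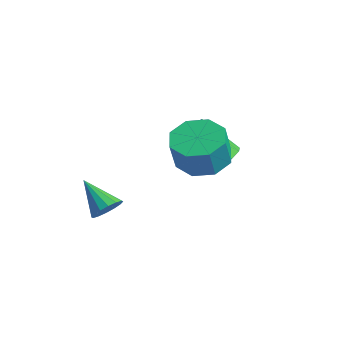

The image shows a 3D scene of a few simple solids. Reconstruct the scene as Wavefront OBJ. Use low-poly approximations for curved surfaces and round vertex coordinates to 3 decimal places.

v 2.088 3.1 -1.666
v 2.478 3.415 -1.095
v 1.382 2.535 0.138
v 0.992 2.22 -0.434
v 2.081 3.722 -1.229
v 0.984 2.842 0.004
v 1.687 3.738 -1.568
v 0.59 2.858 -0.335
v 1.481 3.456 -1.953
v 0.384 2.575 -0.72
v 1.559 3.007 -2.204
v 0.462 2.127 -0.971
v 1.885 2.602 -2.203
v 0.788 1.722 -0.97
v 2.306 2.43 -1.951
v 1.209 1.55 -0.718
v 2.625 2.572 -1.566
v 1.529 1.691 -0.333
v 2.693 2.96 -1.228
v 1.597 2.08 0.005
v 3.163 1.441 -0.407
v 4.029 1.999 -0.413
v 4.323 1.556 0.861
v 3.457 0.999 0.867
v 3.413 2.402 -0.131
v 3.707 1.959 1.143
v 2.65 2.242 -0.011
v 2.944 1.799 1.263
v 2.188 1.613 -0.122
v 2.482 1.171 1.151
v 2.297 0.884 -0.401
v 2.591 0.441 0.873
v 2.913 0.481 -0.683
v 3.207 0.038 0.591
v 3.676 0.641 -0.803
v 3.97 0.198 0.471
v 4.138 1.269 -0.691
v 4.432 0.827 0.582
v 1.507 -1.429 -2.941
v 1.835 -1.908 -2.649
v 0.313 -1.671 -1.999
v 1.914 -1.63 -2.476
v 1.885 -1.299 -2.428
v 1.754 -1.002 -2.517
v 1.557 -0.819 -2.72
v 1.347 -0.8 -2.982
v 1.179 -0.949 -3.233
v 1.1 -1.227 -3.405
v 1.129 -1.559 -3.453
v 1.26 -1.855 -3.364
v 1.457 -2.038 -3.161
v 1.667 -2.057 -2.9
f 2 1 5
f 2 5 3
f 3 5 6
f 3 6 4
f 5 1 7
f 5 7 6
f 6 7 8
f 6 8 4
f 7 1 9
f 7 9 8
f 8 9 10
f 8 10 4
f 9 1 11
f 9 11 10
f 10 11 12
f 10 12 4
f 11 1 13
f 11 13 12
f 12 13 14
f 12 14 4
f 13 1 15
f 13 15 14
f 14 15 16
f 14 16 4
f 15 1 17
f 15 17 16
f 16 17 18
f 16 18 4
f 17 1 19
f 17 19 18
f 18 19 20
f 18 20 4
f 19 1 2
f 19 2 20
f 20 2 3
f 20 3 4
f 22 21 25
f 22 25 23
f 23 25 26
f 23 26 24
f 25 21 27
f 25 27 26
f 26 27 28
f 26 28 24
f 27 21 29
f 27 29 28
f 28 29 30
f 28 30 24
f 29 21 31
f 29 31 30
f 30 31 32
f 30 32 24
f 31 21 33
f 31 33 32
f 32 33 34
f 32 34 24
f 33 21 35
f 33 35 34
f 34 35 36
f 34 36 24
f 35 21 37
f 35 37 36
f 36 37 38
f 36 38 24
f 37 21 22
f 37 22 38
f 38 22 23
f 38 23 24
f 40 39 42
f 40 42 41
f 42 39 43
f 42 43 41
f 43 39 44
f 43 44 41
f 44 39 45
f 44 45 41
f 45 39 46
f 45 46 41
f 46 39 47
f 46 47 41
f 47 39 48
f 47 48 41
f 48 39 49
f 48 49 41
f 49 39 50
f 49 50 41
f 50 39 51
f 50 51 41
f 51 39 52
f 51 52 41
f 52 39 40
f 52 40 41



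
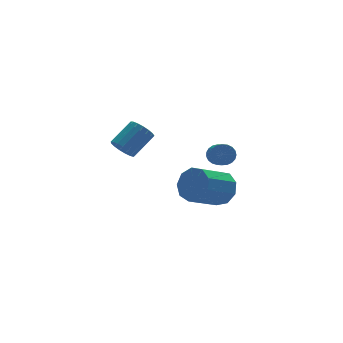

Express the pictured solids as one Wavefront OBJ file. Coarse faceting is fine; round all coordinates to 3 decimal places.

v 2.657 -1.483 -0.665
v 2.875 -1.799 -1.015
v 2.342 -3.133 -0.145
v 2.123 -2.817 0.205
v 3.036 -1.771 -0.874
v 2.503 -3.105 -0.003
v 3.131 -1.693 -0.696
v 2.598 -3.027 0.175
v 3.145 -1.578 -0.513
v 2.611 -2.913 0.358
v 3.073 -1.448 -0.356
v 2.54 -2.782 0.514
v 2.93 -1.323 -0.253
v 2.397 -2.657 0.618
v 2.739 -1.226 -0.221
v 2.206 -2.56 0.65
v 2.534 -1.173 -0.266
v 2.001 -2.508 0.605
v 2.351 -1.174 -0.38
v 1.817 -2.509 0.491
v 2.22 -1.229 -0.543
v 1.687 -2.563 0.327
v 2.165 -1.327 -0.727
v 1.631 -2.661 0.143
v 2.194 -1.452 -0.901
v 1.661 -2.786 -0.031
v 2.304 -1.583 -1.034
v 1.771 -2.917 -0.164
v 2.475 -1.696 -1.103
v 1.941 -3.03 -0.233
v 2.677 -1.772 -1.097
v 2.144 -3.107 -0.226
v -1.844 -1.971 1.154
v -1.55 -2.416 0.927
v -0.542 -2.114 1.638
v -0.836 -1.669 1.866
v -1.493 -2.205 0.756
v -0.485 -1.903 1.468
v -1.516 -1.94 0.677
v -0.508 -1.638 1.388
v -1.615 -1.682 0.707
v -0.607 -1.38 1.418
v -1.766 -1.49 0.839
v -0.758 -1.188 1.551
v -1.934 -1.409 1.044
v -0.927 -1.107 1.755
v -2.083 -1.456 1.274
v -1.075 -1.154 1.985
v -2.176 -1.621 1.476
v -1.168 -1.319 2.188
v -2.193 -1.867 1.605
v -1.186 -1.565 2.317
v -2.131 -2.136 1.631
v -1.123 -1.834 2.342
v -2.002 -2.367 1.547
v -0.995 -2.065 2.258
v -1.837 -2.508 1.373
v -0.83 -2.206 2.085
v -1.674 -2.526 1.15
v -0.667 -2.224 1.861
v 3.435 -0.22 -3.623
v 3.877 -0.755 -3.081
v 2.406 -1.094 -2.216
v 1.965 -0.56 -2.757
v 3.877 -0.194 -2.862
v 2.406 -0.534 -1.997
v 3.67 0.354 -2.999
v 2.199 0.015 -2.133
v 3.353 0.634 -3.427
v 1.882 0.294 -2.562
v 3.075 0.514 -3.948
v 1.604 0.174 -3.082
v 2.965 0.05 -4.316
v 1.494 -0.289 -3.45
v 3.076 -0.54 -4.359
v 1.605 -0.879 -3.494
v 3.354 -0.981 -4.058
v 1.883 -1.32 -3.193
v 3.671 -1.065 -3.554
v 2.2 -1.405 -2.688
f 2 1 5
f 2 5 3
f 3 5 6
f 3 6 4
f 5 1 7
f 5 7 6
f 6 7 8
f 6 8 4
f 7 1 9
f 7 9 8
f 8 9 10
f 8 10 4
f 9 1 11
f 9 11 10
f 10 11 12
f 10 12 4
f 11 1 13
f 11 13 12
f 12 13 14
f 12 14 4
f 13 1 15
f 13 15 14
f 14 15 16
f 14 16 4
f 15 1 17
f 15 17 16
f 16 17 18
f 16 18 4
f 17 1 19
f 17 19 18
f 18 19 20
f 18 20 4
f 19 1 21
f 19 21 20
f 20 21 22
f 20 22 4
f 21 1 23
f 21 23 22
f 22 23 24
f 22 24 4
f 23 1 25
f 23 25 24
f 24 25 26
f 24 26 4
f 25 1 27
f 25 27 26
f 26 27 28
f 26 28 4
f 27 1 29
f 27 29 28
f 28 29 30
f 28 30 4
f 29 1 31
f 29 31 30
f 30 31 32
f 30 32 4
f 31 1 2
f 31 2 32
f 32 2 3
f 32 3 4
f 34 33 37
f 34 37 35
f 35 37 38
f 35 38 36
f 37 33 39
f 37 39 38
f 38 39 40
f 38 40 36
f 39 33 41
f 39 41 40
f 40 41 42
f 40 42 36
f 41 33 43
f 41 43 42
f 42 43 44
f 42 44 36
f 43 33 45
f 43 45 44
f 44 45 46
f 44 46 36
f 45 33 47
f 45 47 46
f 46 47 48
f 46 48 36
f 47 33 49
f 47 49 48
f 48 49 50
f 48 50 36
f 49 33 51
f 49 51 50
f 50 51 52
f 50 52 36
f 51 33 53
f 51 53 52
f 52 53 54
f 52 54 36
f 53 33 55
f 53 55 54
f 54 55 56
f 54 56 36
f 55 33 57
f 55 57 56
f 56 57 58
f 56 58 36
f 57 33 59
f 57 59 58
f 58 59 60
f 58 60 36
f 59 33 34
f 59 34 60
f 60 34 35
f 60 35 36
f 62 61 65
f 62 65 63
f 63 65 66
f 63 66 64
f 65 61 67
f 65 67 66
f 66 67 68
f 66 68 64
f 67 61 69
f 67 69 68
f 68 69 70
f 68 70 64
f 69 61 71
f 69 71 70
f 70 71 72
f 70 72 64
f 71 61 73
f 71 73 72
f 72 73 74
f 72 74 64
f 73 61 75
f 73 75 74
f 74 75 76
f 74 76 64
f 75 61 77
f 75 77 76
f 76 77 78
f 76 78 64
f 77 61 79
f 77 79 78
f 78 79 80
f 78 80 64
f 79 61 62
f 79 62 80
f 80 62 63
f 80 63 64



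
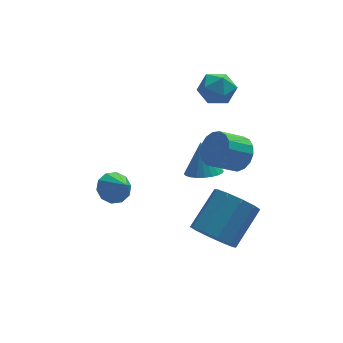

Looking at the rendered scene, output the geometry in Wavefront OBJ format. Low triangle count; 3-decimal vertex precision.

v 3.113 4.003 -0.316
v 3.475 4.181 0.3
v 4.065 3.399 -0.7
v 4.427 3.577 -0.084
v 3.858 3.111 -0.056
v 3.27 3.484 0.182
v 4.27 4.096 -0.582
v 3.682 4.469 -0.344
v 4.19 4.238 0.136
v 3.935 3.629 0.461
v 3.605 3.951 -0.861
v 3.35 3.342 -0.536
v 0.021 3.006 -4.198
v 0.53 2.854 -4.573
v 0.339 2.254 -3.462
v 0.643 3.147 -4.323
v 0.519 3.386 -4.025
v 0.204 3.48 -3.793
v -0.18 3.393 -3.717
v -0.488 3.158 -3.824
v -0.601 2.865 -4.074
v -0.477 2.626 -4.372
v -0.162 2.532 -4.604
v 0.223 2.619 -4.68
v 2.718 -0.296 -4.422
v 3.372 -0.818 -4.621
v 4.395 0.073 -3.596
v 3.742 0.596 -3.398
v 3.371 -0.416 -4.969
v 4.394 0.475 -3.945
v 3.121 0.031 -5.108
v 4.144 0.923 -4.084
v 2.717 0.354 -4.986
v 3.74 1.245 -3.961
v 2.313 0.429 -4.648
v 3.336 1.32 -3.623
v 2.065 0.227 -4.224
v 3.088 1.118 -3.199
v 2.066 -0.175 -3.875
v 3.089 0.716 -2.851
v 2.316 -0.623 -3.736
v 3.339 0.269 -2.712
v 2.72 -0.945 -3.859
v 3.743 -0.054 -2.834
v 3.124 -1.02 -4.197
v 4.147 -0.129 -3.172
v 3.292 3.58 -4.447
v 3.876 3.242 -4.3
v 3.288 4.1 -3.233
v 3.972 3.473 -4.399
v 3.965 3.721 -4.505
v 3.855 3.947 -4.602
v 3.66 4.117 -4.676
v 3.408 4.205 -4.714
v 3.139 4.198 -4.712
v 2.893 4.097 -4.67
v 2.708 3.917 -4.593
v 2.612 3.686 -4.494
v 2.619 3.439 -4.388
v 2.729 3.213 -4.291
v 2.924 3.043 -4.217
v 3.175 2.955 -4.179
v 3.445 2.962 -4.181
v 3.69 3.063 -4.223
v 3.761 0.606 -1.038
v 4.138 0.707 -0.457
v 3.276 0.494 0.139
v 2.899 0.394 -0.442
v 4.015 1.011 -0.527
v 3.153 0.798 0.07
v 3.834 1.222 -0.714
v 2.972 1.009 -0.117
v 3.636 1.292 -0.975
v 2.774 1.08 -0.378
v 3.467 1.205 -1.25
v 2.605 0.992 -0.653
v 3.365 0.981 -1.477
v 2.503 0.768 -0.881
v 3.354 0.671 -1.604
v 2.491 0.458 -1.007
v 3.436 0.346 -1.601
v 2.574 0.133 -1.004
v 3.593 0.081 -1.469
v 2.73 -0.132 -0.872
v 3.788 -0.064 -1.239
v 2.926 -0.277 -0.642
v 3.977 -0.055 -0.962
v 3.115 -0.268 -0.365
v 4.117 0.105 -0.703
v 3.254 -0.108 -0.106
v 4.175 0.38 -0.521
v 3.313 0.168 0.076
f 1 12 6
f 1 6 2
f 1 2 8
f 1 8 11
f 1 11 12
f 2 6 10
f 6 12 5
f 12 11 3
f 11 8 7
f 8 2 9
f 4 10 5
f 4 5 3
f 4 3 7
f 4 7 9
f 4 9 10
f 5 10 6
f 3 5 12
f 7 3 11
f 9 7 8
f 10 9 2
f 14 13 16
f 14 16 15
f 16 13 17
f 16 17 15
f 17 13 18
f 17 18 15
f 18 13 19
f 18 19 15
f 19 13 20
f 19 20 15
f 20 13 21
f 20 21 15
f 21 13 22
f 21 22 15
f 22 13 23
f 22 23 15
f 23 13 24
f 23 24 15
f 24 13 14
f 24 14 15
f 26 25 29
f 26 29 27
f 27 29 30
f 27 30 28
f 29 25 31
f 29 31 30
f 30 31 32
f 30 32 28
f 31 25 33
f 31 33 32
f 32 33 34
f 32 34 28
f 33 25 35
f 33 35 34
f 34 35 36
f 34 36 28
f 35 25 37
f 35 37 36
f 36 37 38
f 36 38 28
f 37 25 39
f 37 39 38
f 38 39 40
f 38 40 28
f 39 25 41
f 39 41 40
f 40 41 42
f 40 42 28
f 41 25 43
f 41 43 42
f 42 43 44
f 42 44 28
f 43 25 45
f 43 45 44
f 44 45 46
f 44 46 28
f 45 25 26
f 45 26 46
f 46 26 27
f 46 27 28
f 48 47 50
f 48 50 49
f 50 47 51
f 50 51 49
f 51 47 52
f 51 52 49
f 52 47 53
f 52 53 49
f 53 47 54
f 53 54 49
f 54 47 55
f 54 55 49
f 55 47 56
f 55 56 49
f 56 47 57
f 56 57 49
f 57 47 58
f 57 58 49
f 58 47 59
f 58 59 49
f 59 47 60
f 59 60 49
f 60 47 61
f 60 61 49
f 61 47 62
f 61 62 49
f 62 47 63
f 62 63 49
f 63 47 64
f 63 64 49
f 64 47 48
f 64 48 49
f 66 65 69
f 66 69 67
f 67 69 70
f 67 70 68
f 69 65 71
f 69 71 70
f 70 71 72
f 70 72 68
f 71 65 73
f 71 73 72
f 72 73 74
f 72 74 68
f 73 65 75
f 73 75 74
f 74 75 76
f 74 76 68
f 75 65 77
f 75 77 76
f 76 77 78
f 76 78 68
f 77 65 79
f 77 79 78
f 78 79 80
f 78 80 68
f 79 65 81
f 79 81 80
f 80 81 82
f 80 82 68
f 81 65 83
f 81 83 82
f 82 83 84
f 82 84 68
f 83 65 85
f 83 85 84
f 84 85 86
f 84 86 68
f 85 65 87
f 85 87 86
f 86 87 88
f 86 88 68
f 87 65 89
f 87 89 88
f 88 89 90
f 88 90 68
f 89 65 91
f 89 91 90
f 90 91 92
f 90 92 68
f 91 65 66
f 91 66 92
f 92 66 67
f 92 67 68



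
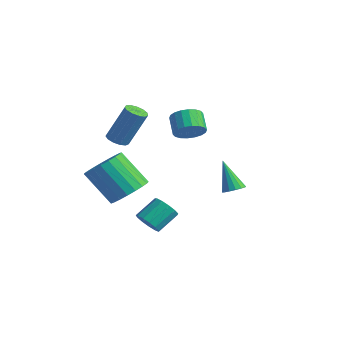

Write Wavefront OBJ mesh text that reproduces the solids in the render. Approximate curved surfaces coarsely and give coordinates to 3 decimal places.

v -0.57 -2.678 -2.356
v 0.237 -2.553 -1.663
v -1.044 -3.118 -0.071
v -1.85 -3.242 -0.764
v 0.054 -2.148 -1.667
v -1.227 -2.712 -0.074
v -0.237 -1.834 -1.789
v -1.518 -2.398 -0.197
v -0.585 -1.666 -2.009
v -1.866 -2.23 -0.417
v -0.93 -1.672 -2.29
v -2.211 -2.237 -0.697
v -1.213 -1.853 -2.581
v -2.494 -2.418 -0.989
v -1.385 -2.176 -2.834
v -2.666 -2.741 -1.242
v -1.416 -2.586 -3.004
v -2.697 -3.151 -1.412
v -1.3 -3.012 -3.063
v -2.581 -3.577 -1.47
v -1.058 -3.38 -2.998
v -2.339 -3.945 -1.406
v -0.732 -3.626 -2.823
v -2.013 -4.191 -1.231
v -0.378 -3.709 -2.567
v -1.658 -4.274 -0.975
v -0.056 -3.613 -2.275
v -1.337 -4.178 -0.683
v 0.176 -3.355 -1.996
v -1.105 -3.92 -0.404
v 0.28 -2.981 -1.78
v -1.001 -3.545 -0.188
v -1.448 -2.689 0.767
v -0.918 -2.939 0.702
v -0.362 -2.242 2.548
v -0.892 -1.991 2.613
v -0.892 -2.632 0.578
v -0.336 -1.935 2.424
v -1.042 -2.343 0.514
v -0.487 -1.646 2.36
v -1.321 -2.163 0.53
v -0.766 -1.466 2.377
v -1.641 -2.15 0.622
v -1.085 -1.453 2.468
v -1.899 -2.308 0.759
v -1.343 -1.611 2.605
v -2.014 -2.587 0.899
v -1.458 -1.89 2.745
v -1.949 -2.898 0.997
v -1.393 -2.201 2.843
v -1.725 -3.143 1.022
v -1.17 -2.446 2.868
v -1.413 -3.243 0.966
v -0.858 -2.546 2.812
v -1.112 -3.167 0.847
v -0.557 -2.47 2.693
v -1.682 1.809 -0.209
v -1.113 1.922 0.37
v -1.909 2.345 1.069
v -2.478 2.231 0.489
v -1.106 2.238 0.187
v -1.902 2.66 0.885
v -1.214 2.468 -0.075
v -2.01 2.891 0.624
v -1.414 2.568 -0.363
v -2.21 2.991 0.335
v -1.667 2.517 -0.621
v -2.463 2.94 0.077
v -1.923 2.327 -0.797
v -2.719 2.749 -0.099
v -2.132 2.033 -0.857
v -2.927 2.456 -0.159
v -2.251 1.695 -0.789
v -3.047 2.118 -0.09
v -2.258 1.38 -0.605
v -3.054 1.802 0.093
v -2.15 1.149 -0.344
v -2.946 1.572 0.355
v -1.95 1.049 -0.055
v -2.746 1.472 0.643
v -1.697 1.1 0.203
v -2.493 1.523 0.901
v -1.441 1.291 0.379
v -2.237 1.713 1.077
v -1.233 1.584 0.439
v -2.028 2.007 1.137
v 3.156 0.422 -1.658
v 3.589 0.148 -1.408
v 2.304 0.458 -0.142
v 3.653 0.435 -1.379
v 3.584 0.718 -1.425
v 3.4 0.922 -1.534
v 3.15 0.991 -1.675
v 2.903 0.908 -1.812
v 2.723 0.695 -1.908
v 2.659 0.408 -1.937
v 2.728 0.125 -1.891
v 2.912 -0.078 -1.783
v 3.162 -0.148 -1.641
v 3.409 -0.065 -1.504
v 0.145 -2.206 -4.257
v 0.804 -2.06 -4.506
v 0.855 -0.968 -3.732
v 0.195 -1.114 -3.483
v 0.544 -1.872 -4.754
v 0.595 -0.78 -3.98
v 0.157 -1.79 -4.845
v 0.208 -0.698 -4.07
v -0.234 -1.84 -4.749
v -0.183 -0.748 -3.974
v -0.504 -2.007 -4.497
v -0.454 -0.914 -3.722
v -0.569 -2.236 -4.168
v -0.519 -1.144 -3.394
v -0.407 -2.456 -3.869
v -0.357 -1.364 -3.094
v -0.07 -2.597 -3.692
v -0.02 -1.505 -2.917
v 0.335 -2.614 -3.695
v 0.386 -1.521 -2.921
v 0.68 -2.501 -3.877
v 0.731 -1.409 -3.102
v 0.855 -2.294 -4.179
v 0.905 -1.202 -3.404
f 2 1 5
f 2 5 3
f 3 5 6
f 3 6 4
f 5 1 7
f 5 7 6
f 6 7 8
f 6 8 4
f 7 1 9
f 7 9 8
f 8 9 10
f 8 10 4
f 9 1 11
f 9 11 10
f 10 11 12
f 10 12 4
f 11 1 13
f 11 13 12
f 12 13 14
f 12 14 4
f 13 1 15
f 13 15 14
f 14 15 16
f 14 16 4
f 15 1 17
f 15 17 16
f 16 17 18
f 16 18 4
f 17 1 19
f 17 19 18
f 18 19 20
f 18 20 4
f 19 1 21
f 19 21 20
f 20 21 22
f 20 22 4
f 21 1 23
f 21 23 22
f 22 23 24
f 22 24 4
f 23 1 25
f 23 25 24
f 24 25 26
f 24 26 4
f 25 1 27
f 25 27 26
f 26 27 28
f 26 28 4
f 27 1 29
f 27 29 28
f 28 29 30
f 28 30 4
f 29 1 31
f 29 31 30
f 30 31 32
f 30 32 4
f 31 1 2
f 31 2 32
f 32 2 3
f 32 3 4
f 34 33 37
f 34 37 35
f 35 37 38
f 35 38 36
f 37 33 39
f 37 39 38
f 38 39 40
f 38 40 36
f 39 33 41
f 39 41 40
f 40 41 42
f 40 42 36
f 41 33 43
f 41 43 42
f 42 43 44
f 42 44 36
f 43 33 45
f 43 45 44
f 44 45 46
f 44 46 36
f 45 33 47
f 45 47 46
f 46 47 48
f 46 48 36
f 47 33 49
f 47 49 48
f 48 49 50
f 48 50 36
f 49 33 51
f 49 51 50
f 50 51 52
f 50 52 36
f 51 33 53
f 51 53 52
f 52 53 54
f 52 54 36
f 53 33 55
f 53 55 54
f 54 55 56
f 54 56 36
f 55 33 34
f 55 34 56
f 56 34 35
f 56 35 36
f 58 57 61
f 58 61 59
f 59 61 62
f 59 62 60
f 61 57 63
f 61 63 62
f 62 63 64
f 62 64 60
f 63 57 65
f 63 65 64
f 64 65 66
f 64 66 60
f 65 57 67
f 65 67 66
f 66 67 68
f 66 68 60
f 67 57 69
f 67 69 68
f 68 69 70
f 68 70 60
f 69 57 71
f 69 71 70
f 70 71 72
f 70 72 60
f 71 57 73
f 71 73 72
f 72 73 74
f 72 74 60
f 73 57 75
f 73 75 74
f 74 75 76
f 74 76 60
f 75 57 77
f 75 77 76
f 76 77 78
f 76 78 60
f 77 57 79
f 77 79 78
f 78 79 80
f 78 80 60
f 79 57 81
f 79 81 80
f 80 81 82
f 80 82 60
f 81 57 83
f 81 83 82
f 82 83 84
f 82 84 60
f 83 57 85
f 83 85 84
f 84 85 86
f 84 86 60
f 85 57 58
f 85 58 86
f 86 58 59
f 86 59 60
f 88 87 90
f 88 90 89
f 90 87 91
f 90 91 89
f 91 87 92
f 91 92 89
f 92 87 93
f 92 93 89
f 93 87 94
f 93 94 89
f 94 87 95
f 94 95 89
f 95 87 96
f 95 96 89
f 96 87 97
f 96 97 89
f 97 87 98
f 97 98 89
f 98 87 99
f 98 99 89
f 99 87 100
f 99 100 89
f 100 87 88
f 100 88 89
f 102 101 105
f 102 105 103
f 103 105 106
f 103 106 104
f 105 101 107
f 105 107 106
f 106 107 108
f 106 108 104
f 107 101 109
f 107 109 108
f 108 109 110
f 108 110 104
f 109 101 111
f 109 111 110
f 110 111 112
f 110 112 104
f 111 101 113
f 111 113 112
f 112 113 114
f 112 114 104
f 113 101 115
f 113 115 114
f 114 115 116
f 114 116 104
f 115 101 117
f 115 117 116
f 116 117 118
f 116 118 104
f 117 101 119
f 117 119 118
f 118 119 120
f 118 120 104
f 119 101 121
f 119 121 120
f 120 121 122
f 120 122 104
f 121 101 123
f 121 123 122
f 122 123 124
f 122 124 104
f 123 101 102
f 123 102 124
f 124 102 103
f 124 103 104

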